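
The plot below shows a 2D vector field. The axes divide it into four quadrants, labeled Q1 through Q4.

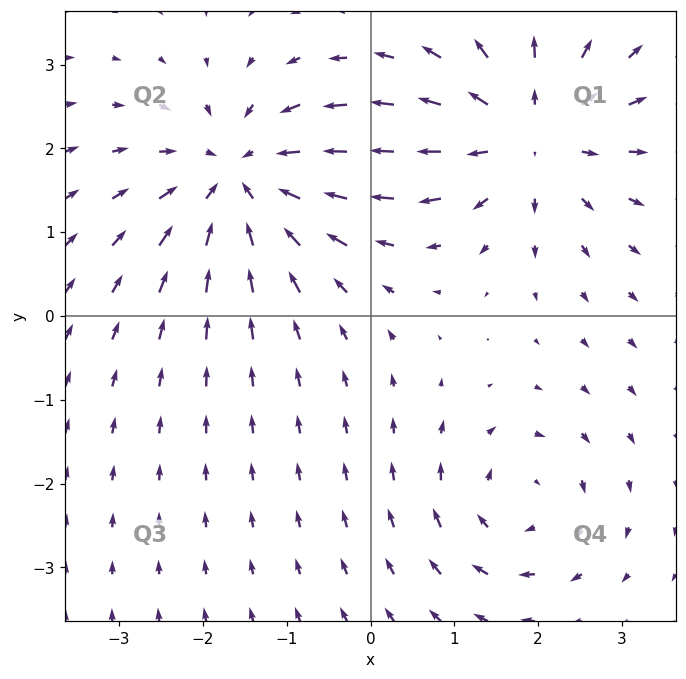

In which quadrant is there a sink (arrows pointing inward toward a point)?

The sink sits at approximately (-1.6, 1.6), which lies in quadrant Q2. The divergence there is about -4, negative as expected for a sink.

Q2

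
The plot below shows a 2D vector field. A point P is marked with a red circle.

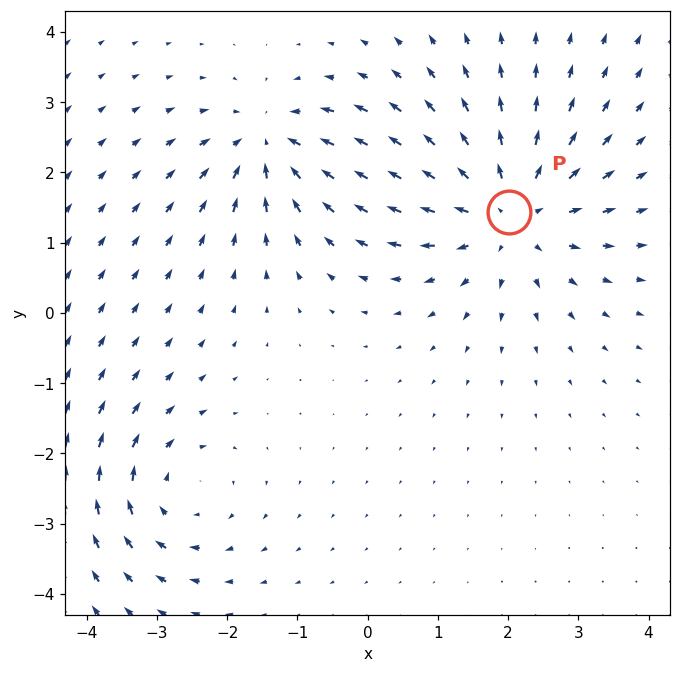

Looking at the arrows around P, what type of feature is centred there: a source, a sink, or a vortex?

At P (2.0, 1.4) the arrows spread outward. Divergence about +4, curl ≈0 — positive divergence with near-zero curl is a source.

source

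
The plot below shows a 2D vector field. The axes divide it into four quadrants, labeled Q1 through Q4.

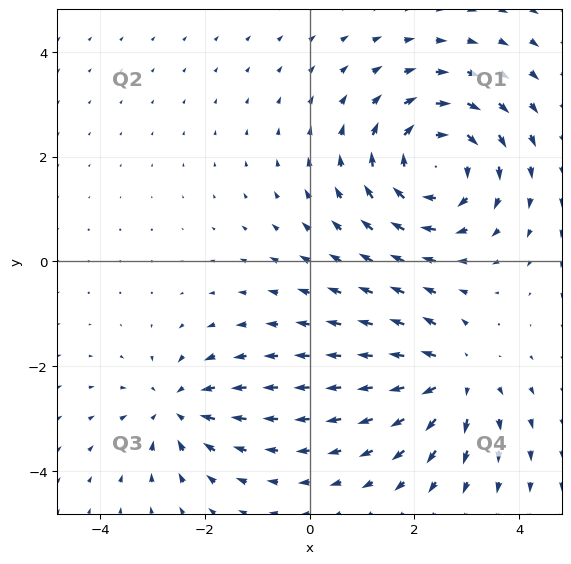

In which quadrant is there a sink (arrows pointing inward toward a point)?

Q3

The sink sits at approximately (-2.5, -2.8), which lies in quadrant Q3. The divergence there is about -4, negative as expected for a sink.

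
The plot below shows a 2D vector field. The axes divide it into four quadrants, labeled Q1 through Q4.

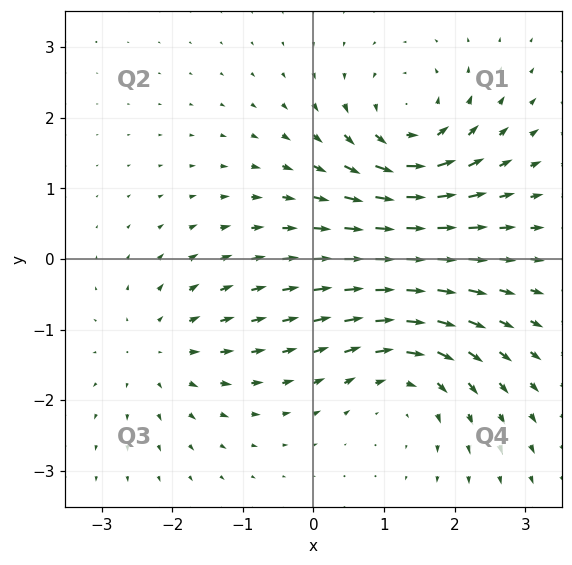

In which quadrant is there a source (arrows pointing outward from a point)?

The source sits at approximately (-2.2, -1.3), which lies in quadrant Q3. The divergence there is about +4, positive as expected for a source.

Q3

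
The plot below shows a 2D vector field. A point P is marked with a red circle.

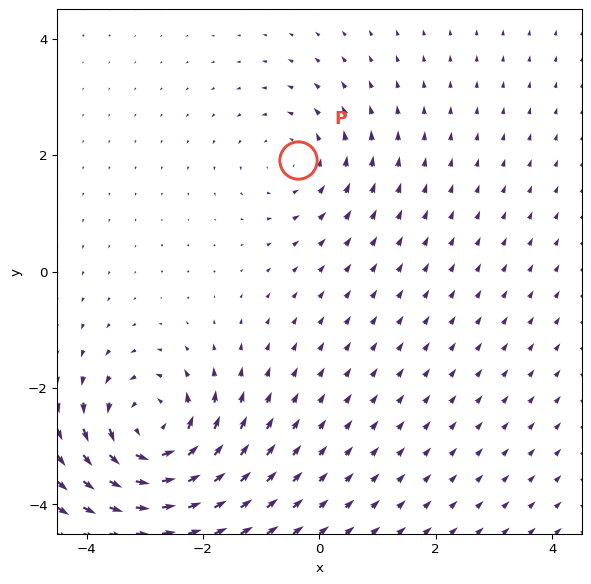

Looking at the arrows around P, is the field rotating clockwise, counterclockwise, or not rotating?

counterclockwise

Near P at (-0.4, 1.9) the arrows circulate counterclockwise. The curl (z-component) there is about +3; positive curl means counterclockwise rotation.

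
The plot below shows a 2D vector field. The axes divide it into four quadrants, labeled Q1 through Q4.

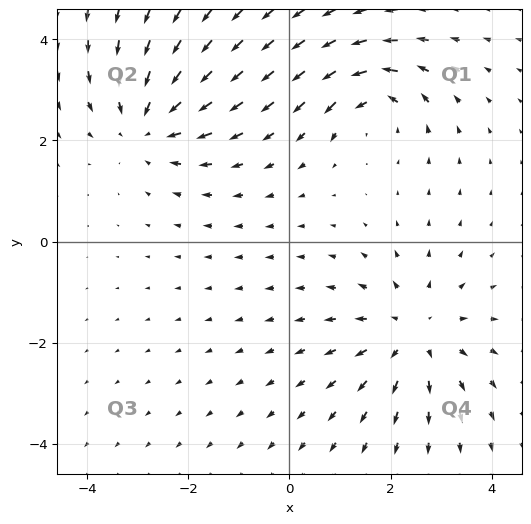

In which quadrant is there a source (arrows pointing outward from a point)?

The source sits at approximately (2.5, -1.8), which lies in quadrant Q4. The divergence there is about +4, positive as expected for a source.

Q4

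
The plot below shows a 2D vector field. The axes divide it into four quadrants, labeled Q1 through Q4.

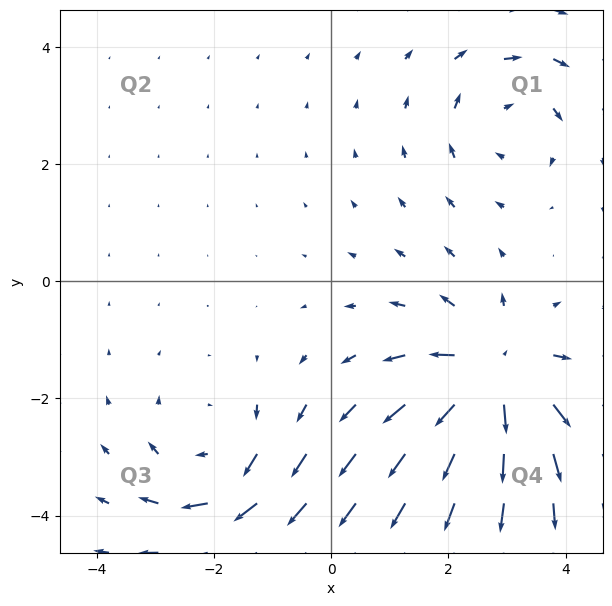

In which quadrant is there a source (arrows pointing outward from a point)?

Q4

The source sits at approximately (2.8, -1.6), which lies in quadrant Q4. The divergence there is about +5, positive as expected for a source.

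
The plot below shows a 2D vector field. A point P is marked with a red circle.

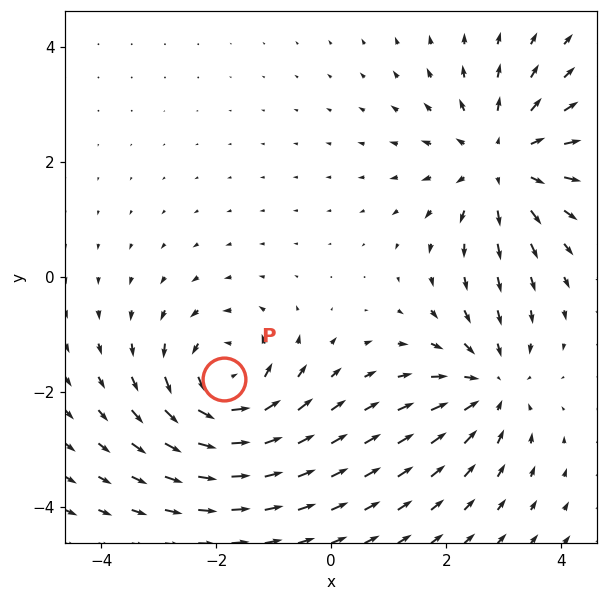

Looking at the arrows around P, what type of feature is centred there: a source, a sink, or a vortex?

At P (-1.9, -1.8) the arrows circulate counterclockwise. Divergence ≈0, curl about +5 — near-zero divergence with nonzero curl is a vortex.

vortex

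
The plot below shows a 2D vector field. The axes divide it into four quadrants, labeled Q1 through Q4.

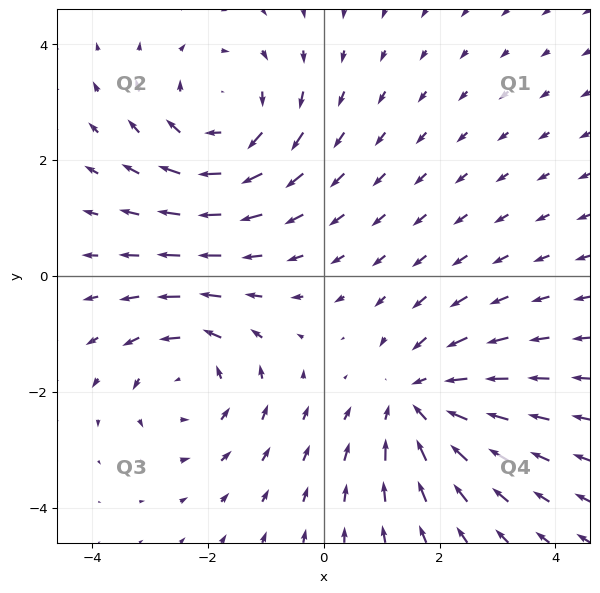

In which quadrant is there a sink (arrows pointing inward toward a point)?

The sink sits at approximately (1.6, -2.2), which lies in quadrant Q4. The divergence there is about -3, negative as expected for a sink.

Q4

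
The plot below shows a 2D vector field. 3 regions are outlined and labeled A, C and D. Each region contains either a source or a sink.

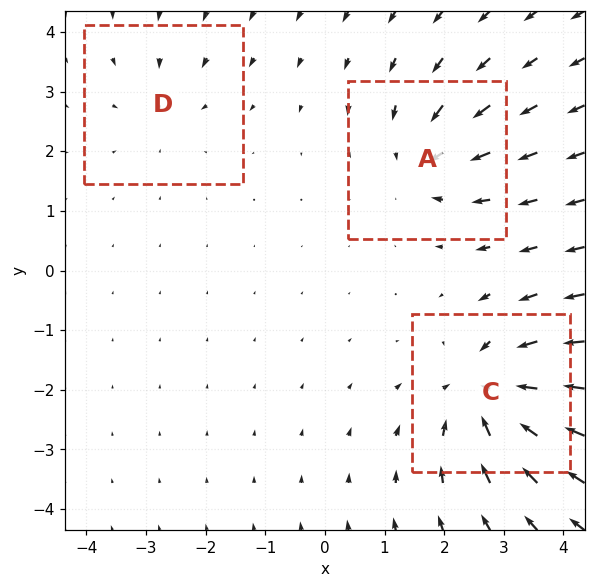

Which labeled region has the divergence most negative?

C

Divergence at each region's feature centre — A: about -4, C: about -6, D: about -2. Region C is most negative.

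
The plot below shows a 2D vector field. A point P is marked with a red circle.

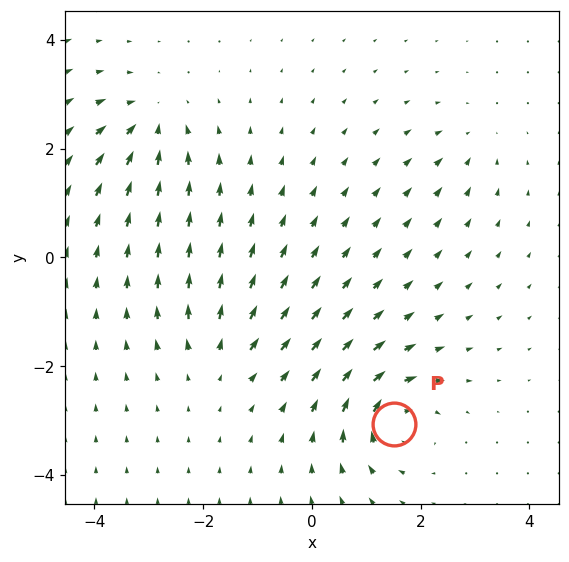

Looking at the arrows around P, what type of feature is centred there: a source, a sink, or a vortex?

At P (1.5, -3.1) the arrows circulate clockwise. Divergence ≈0, curl about -7 — near-zero divergence with nonzero curl is a vortex.

vortex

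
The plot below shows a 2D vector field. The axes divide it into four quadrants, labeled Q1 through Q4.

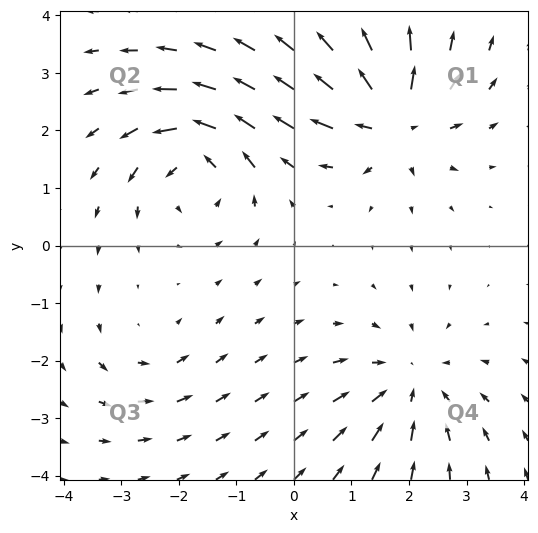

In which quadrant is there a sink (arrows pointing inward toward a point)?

Q4

The sink sits at approximately (2.0, -2.4), which lies in quadrant Q4. The divergence there is about -4, negative as expected for a sink.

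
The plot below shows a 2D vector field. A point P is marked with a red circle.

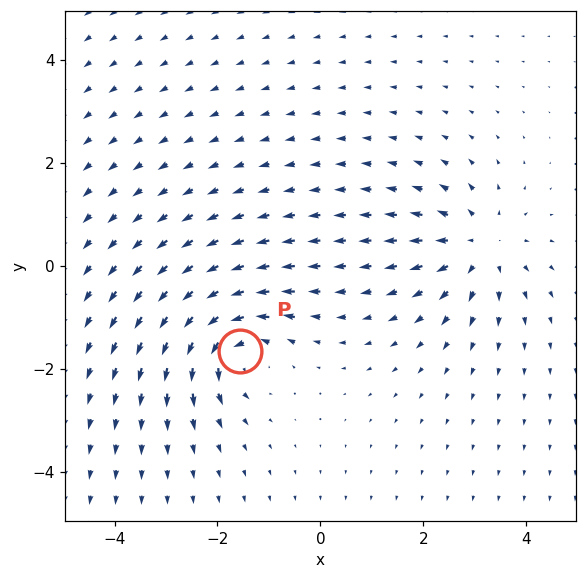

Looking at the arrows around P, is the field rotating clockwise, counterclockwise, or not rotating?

counterclockwise

Near P at (-1.6, -1.7) the arrows circulate counterclockwise. The curl (z-component) there is about +6; positive curl means counterclockwise rotation.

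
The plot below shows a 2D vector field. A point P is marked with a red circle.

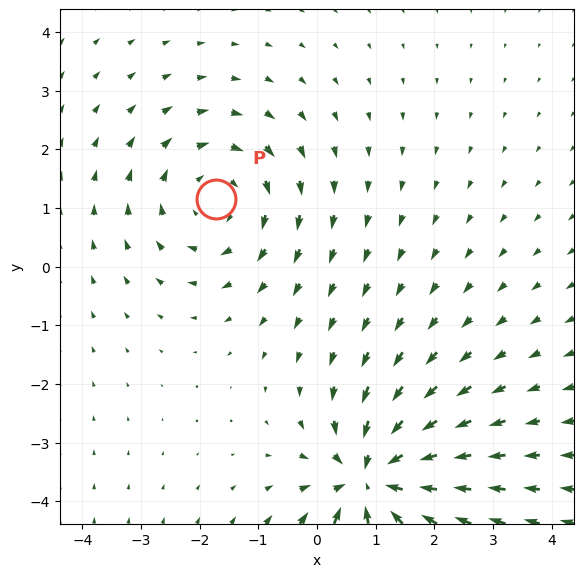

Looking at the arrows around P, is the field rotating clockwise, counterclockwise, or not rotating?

clockwise

Near P at (-1.7, 1.1) the arrows circulate clockwise. The curl (z-component) there is about -2; negative curl means clockwise rotation.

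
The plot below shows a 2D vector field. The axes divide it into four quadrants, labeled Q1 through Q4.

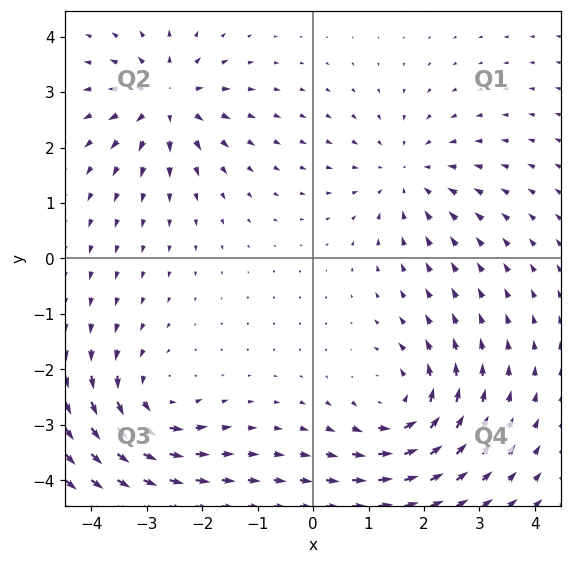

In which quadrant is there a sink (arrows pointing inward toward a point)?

The sink sits at approximately (1.7, 1.5), which lies in quadrant Q1. The divergence there is about -3, negative as expected for a sink.

Q1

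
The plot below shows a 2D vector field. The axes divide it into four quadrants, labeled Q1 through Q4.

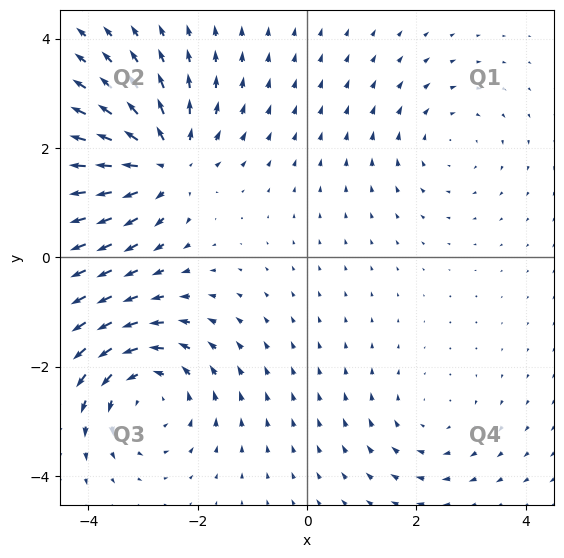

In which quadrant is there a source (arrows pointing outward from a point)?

Q2

The source sits at approximately (-2.6, 1.7), which lies in quadrant Q2. The divergence there is about +5, positive as expected for a source.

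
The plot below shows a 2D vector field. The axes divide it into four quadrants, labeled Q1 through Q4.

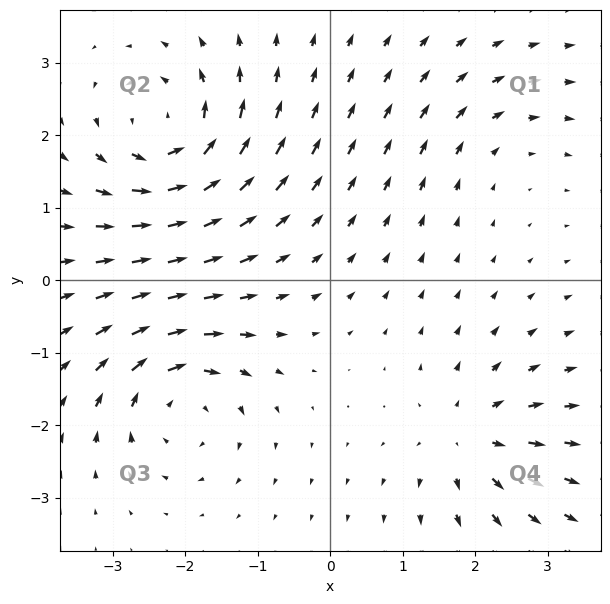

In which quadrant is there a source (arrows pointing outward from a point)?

Q4

The source sits at approximately (1.9, -2.2), which lies in quadrant Q4. The divergence there is about +5, positive as expected for a source.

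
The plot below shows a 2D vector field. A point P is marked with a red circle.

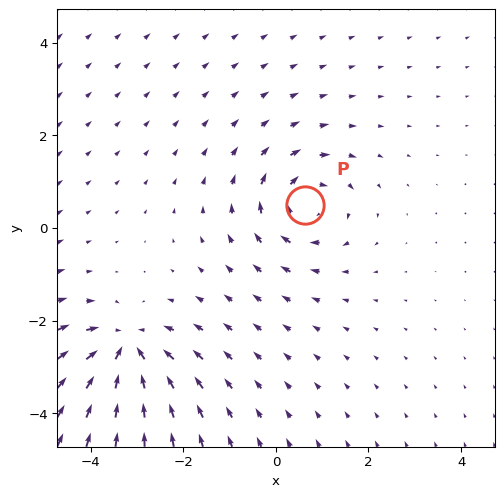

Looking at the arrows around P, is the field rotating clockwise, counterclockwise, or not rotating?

clockwise

Near P at (0.6, 0.5) the arrows circulate clockwise. The curl (z-component) there is about -4; negative curl means clockwise rotation.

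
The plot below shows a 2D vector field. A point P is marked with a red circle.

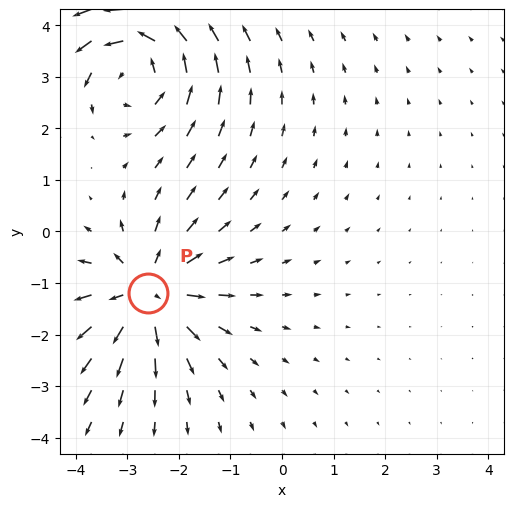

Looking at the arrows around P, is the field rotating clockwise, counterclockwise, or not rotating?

Near P at (-2.6, -1.2) the arrows show no circulation. The curl there is ≈0.

not rotating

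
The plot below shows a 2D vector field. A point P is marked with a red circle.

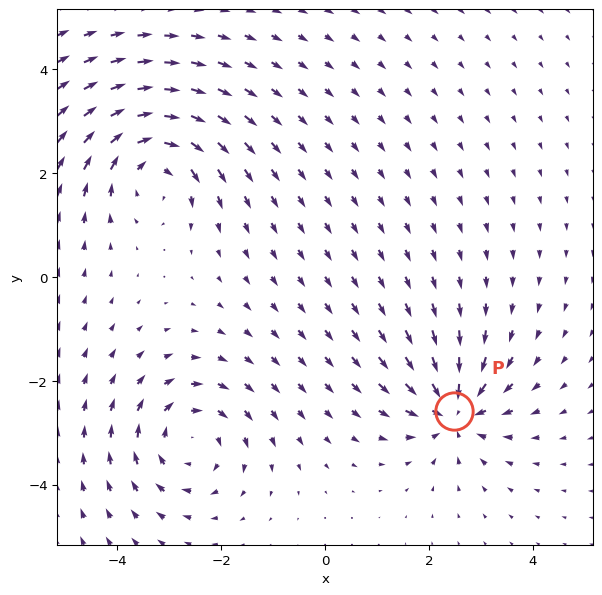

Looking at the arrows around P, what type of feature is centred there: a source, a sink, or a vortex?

At P (2.5, -2.6) the arrows converge inward. Divergence about -5, curl ≈0 — negative divergence with near-zero curl is a sink.

sink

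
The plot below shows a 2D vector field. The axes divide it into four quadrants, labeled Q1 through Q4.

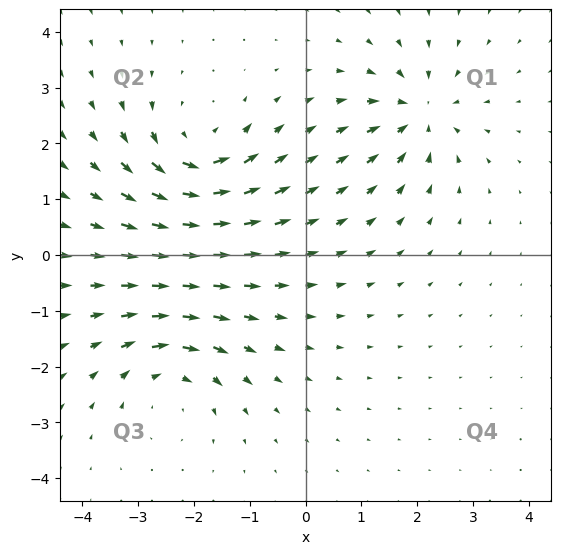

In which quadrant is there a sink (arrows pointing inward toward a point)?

Q1

The sink sits at approximately (2.0, 2.5), which lies in quadrant Q1. The divergence there is about -5, negative as expected for a sink.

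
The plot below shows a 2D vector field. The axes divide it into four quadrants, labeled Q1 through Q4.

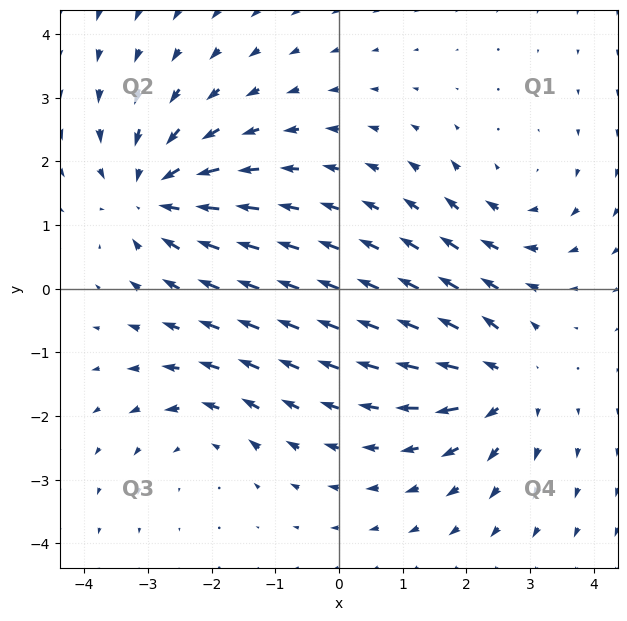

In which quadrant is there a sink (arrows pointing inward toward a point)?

Q2

The sink sits at approximately (-2.9, 1.5), which lies in quadrant Q2. The divergence there is about -5, negative as expected for a sink.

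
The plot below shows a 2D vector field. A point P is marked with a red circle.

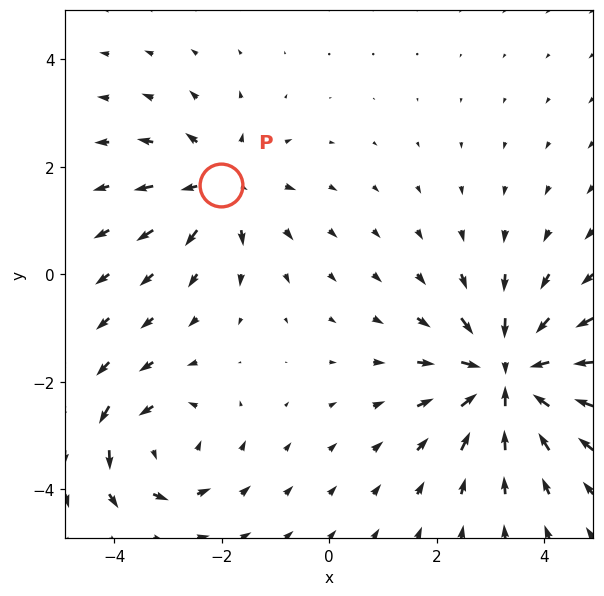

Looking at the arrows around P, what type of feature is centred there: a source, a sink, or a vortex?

At P (-2.0, 1.7) the arrows spread outward. Divergence about +3, curl ≈0 — positive divergence with near-zero curl is a source.

source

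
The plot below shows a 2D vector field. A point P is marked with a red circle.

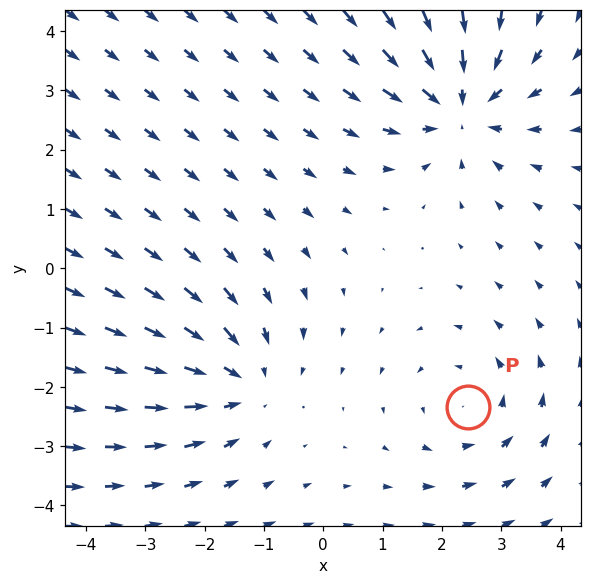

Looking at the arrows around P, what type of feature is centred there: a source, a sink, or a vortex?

vortex

At P (2.4, -2.3) the arrows circulate counterclockwise. Divergence ≈0, curl about +3 — near-zero divergence with nonzero curl is a vortex.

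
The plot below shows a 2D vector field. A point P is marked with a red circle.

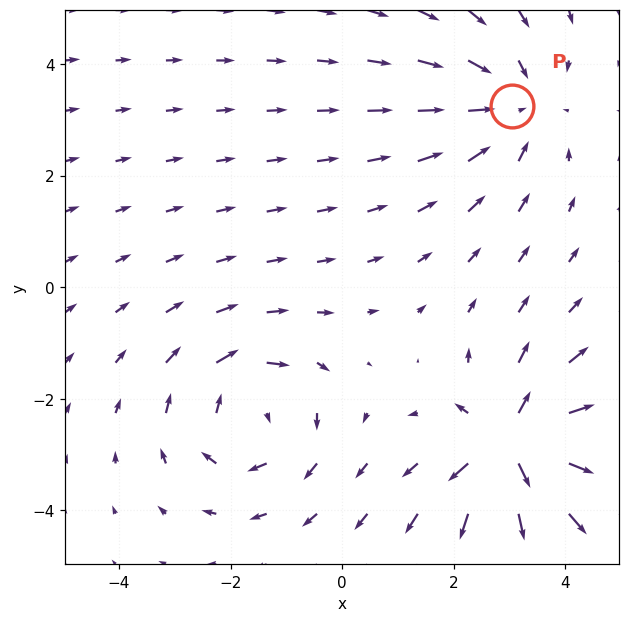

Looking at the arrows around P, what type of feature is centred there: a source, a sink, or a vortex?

sink

At P (3.0, 3.2) the arrows converge inward. Divergence about -3, curl ≈0 — negative divergence with near-zero curl is a sink.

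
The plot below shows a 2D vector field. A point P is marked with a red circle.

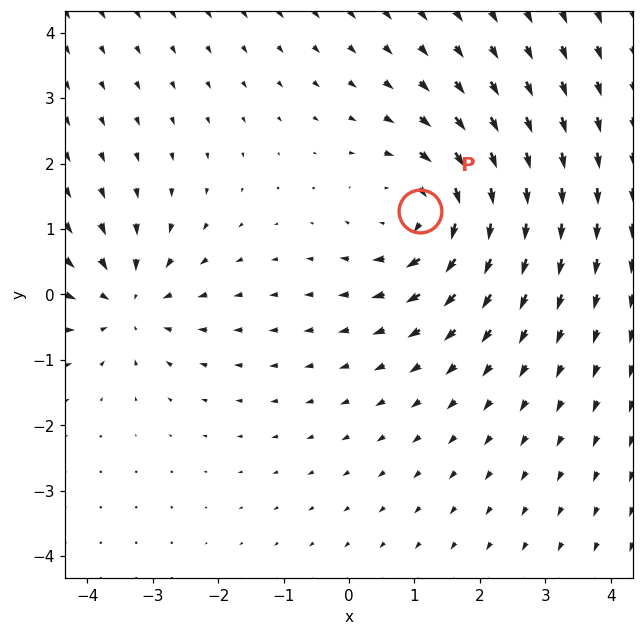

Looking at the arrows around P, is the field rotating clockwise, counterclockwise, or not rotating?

clockwise

Near P at (1.1, 1.3) the arrows circulate clockwise. The curl (z-component) there is about -4; negative curl means clockwise rotation.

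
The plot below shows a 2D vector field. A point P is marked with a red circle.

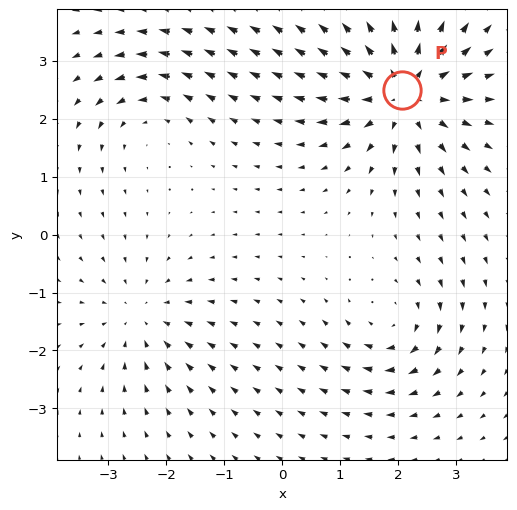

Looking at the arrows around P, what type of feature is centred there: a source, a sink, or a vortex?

At P (2.1, 2.5) the arrows spread outward. Divergence about +5, curl ≈0 — positive divergence with near-zero curl is a source.

source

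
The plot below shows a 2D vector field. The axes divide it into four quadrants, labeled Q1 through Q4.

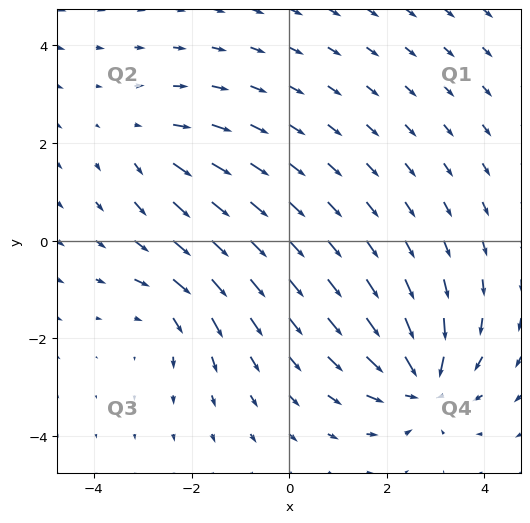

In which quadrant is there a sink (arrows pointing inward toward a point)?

Q4

The sink sits at approximately (2.7, -2.9), which lies in quadrant Q4. The divergence there is about -6, negative as expected for a sink.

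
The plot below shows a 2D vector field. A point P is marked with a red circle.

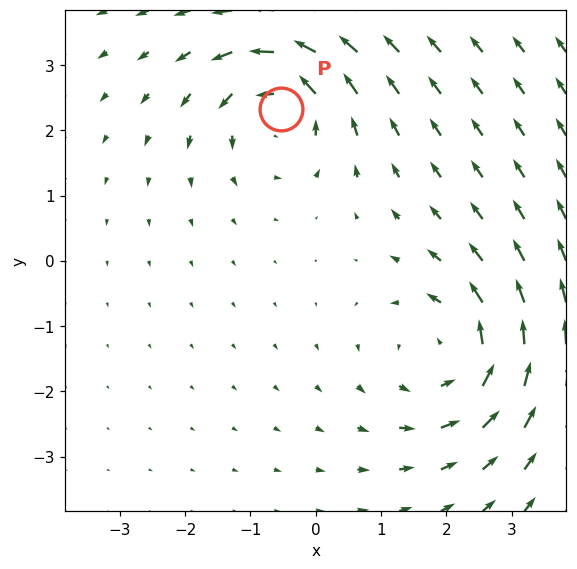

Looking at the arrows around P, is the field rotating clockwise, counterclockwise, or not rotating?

counterclockwise

Near P at (-0.5, 2.3) the arrows circulate counterclockwise. The curl (z-component) there is about +5; positive curl means counterclockwise rotation.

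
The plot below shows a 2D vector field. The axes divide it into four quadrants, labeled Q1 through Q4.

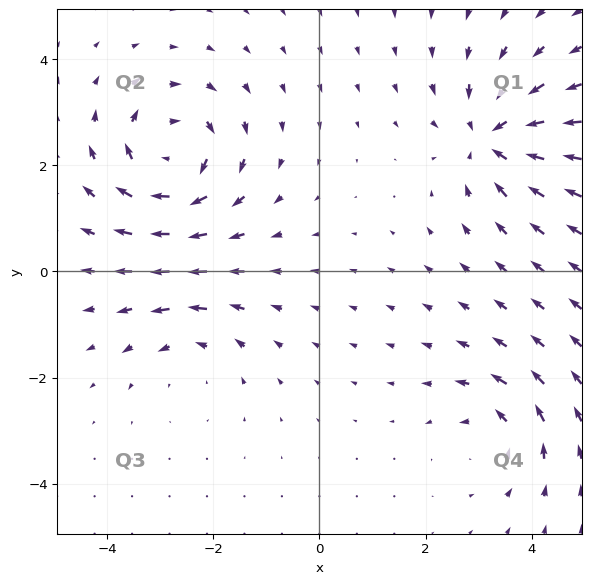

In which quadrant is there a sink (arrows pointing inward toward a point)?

Q1

The sink sits at approximately (3.3, 2.5), which lies in quadrant Q1. The divergence there is about -4, negative as expected for a sink.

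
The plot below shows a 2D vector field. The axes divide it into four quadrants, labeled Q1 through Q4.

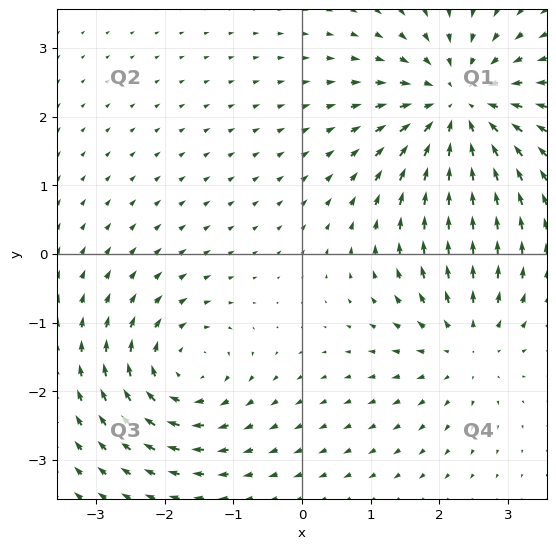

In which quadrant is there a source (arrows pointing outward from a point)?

Q4

The source sits at approximately (2.4, -1.3), which lies in quadrant Q4. The divergence there is about +3, positive as expected for a source.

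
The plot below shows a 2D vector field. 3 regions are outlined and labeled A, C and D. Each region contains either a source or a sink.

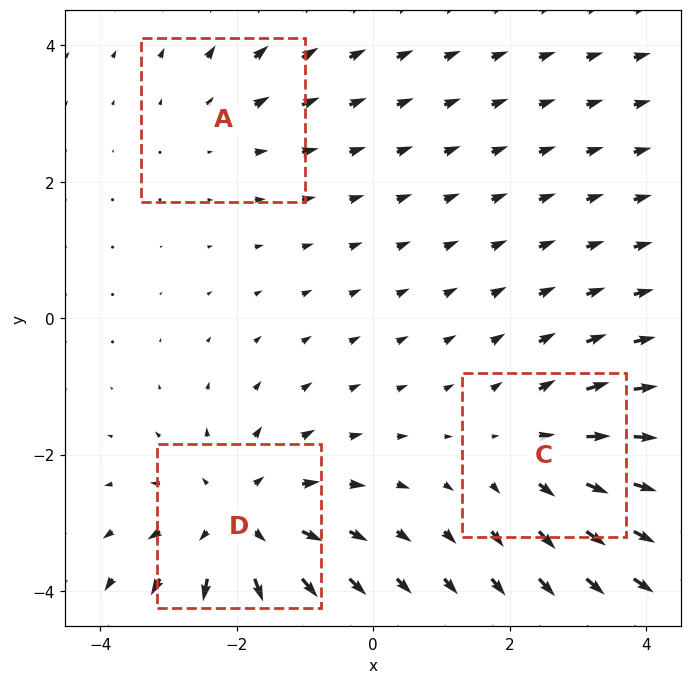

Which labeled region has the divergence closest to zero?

Divergence at each region's feature centre — A: about +2, C: about +3, D: about +4. Region A is closest to zero.

A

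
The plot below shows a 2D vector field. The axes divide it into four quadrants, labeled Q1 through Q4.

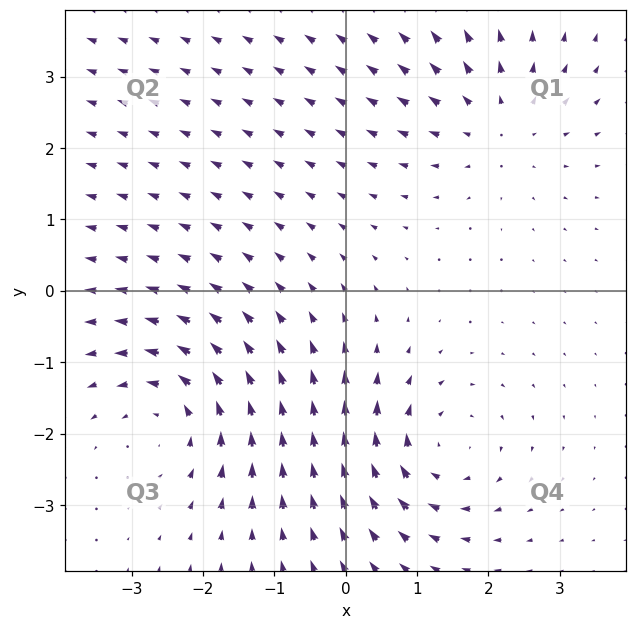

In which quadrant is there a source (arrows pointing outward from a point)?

Q1

The source sits at approximately (2.1, 2.3), which lies in quadrant Q1. The divergence there is about +3, positive as expected for a source.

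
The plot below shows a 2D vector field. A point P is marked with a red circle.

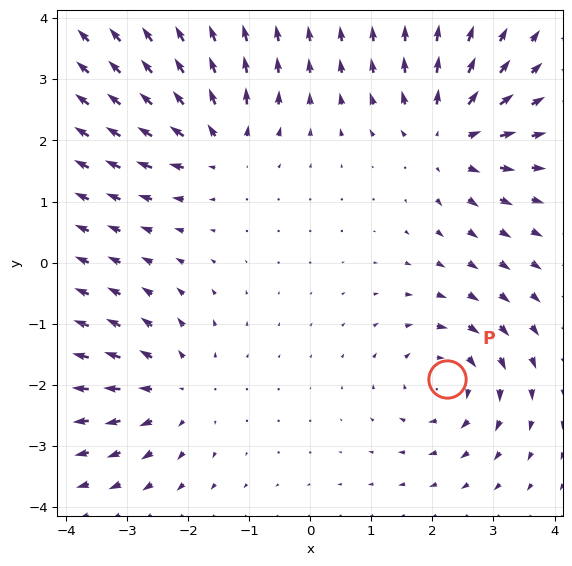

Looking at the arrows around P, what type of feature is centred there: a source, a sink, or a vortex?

vortex

At P (2.2, -1.9) the arrows circulate clockwise. Divergence ≈0, curl about -4 — near-zero divergence with nonzero curl is a vortex.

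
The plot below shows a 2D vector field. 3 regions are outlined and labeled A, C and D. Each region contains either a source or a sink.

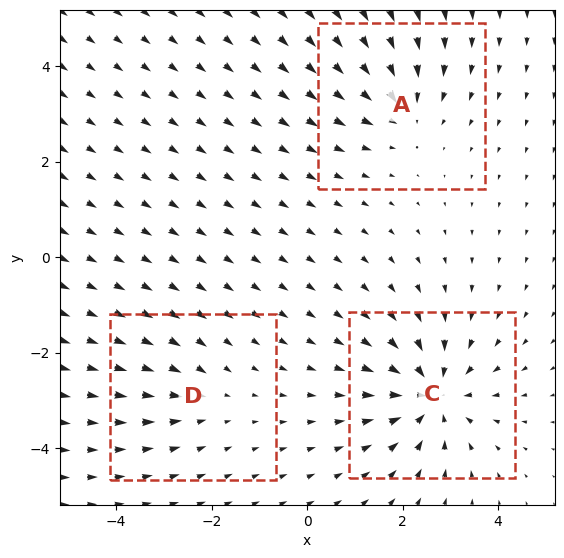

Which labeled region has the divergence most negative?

C

Divergence at each region's feature centre — A: about -3, C: about -5, D: about -2. Region C is most negative.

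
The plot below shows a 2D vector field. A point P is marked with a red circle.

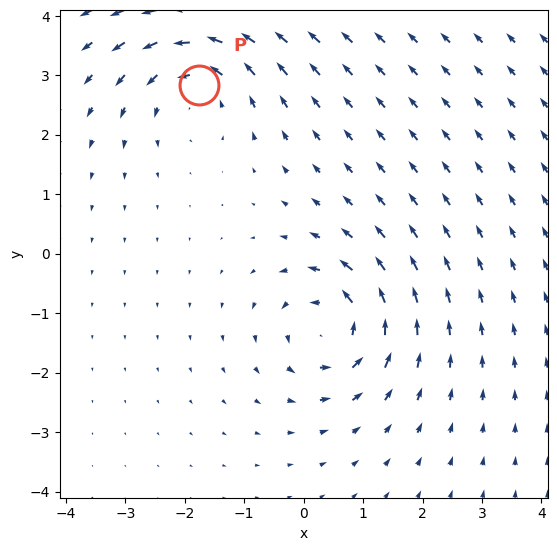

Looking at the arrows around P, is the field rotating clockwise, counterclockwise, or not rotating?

counterclockwise

Near P at (-1.8, 2.8) the arrows circulate counterclockwise. The curl (z-component) there is about +4; positive curl means counterclockwise rotation.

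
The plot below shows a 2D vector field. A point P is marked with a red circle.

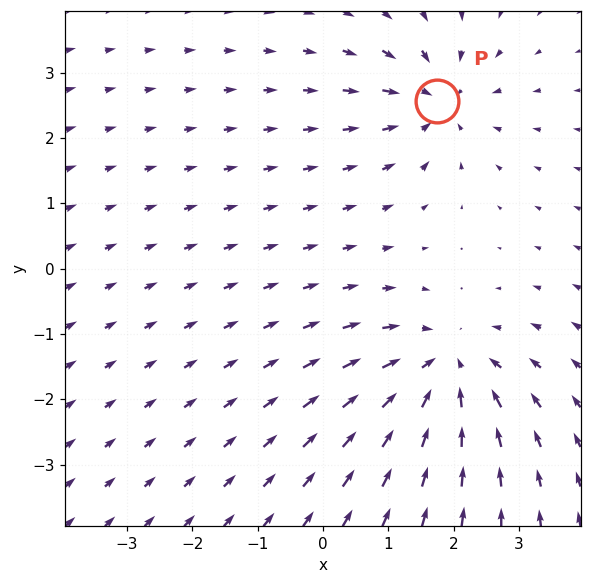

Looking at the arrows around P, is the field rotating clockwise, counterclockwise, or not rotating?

Near P at (1.7, 2.6) the arrows show no circulation. The curl there is ≈0.

not rotating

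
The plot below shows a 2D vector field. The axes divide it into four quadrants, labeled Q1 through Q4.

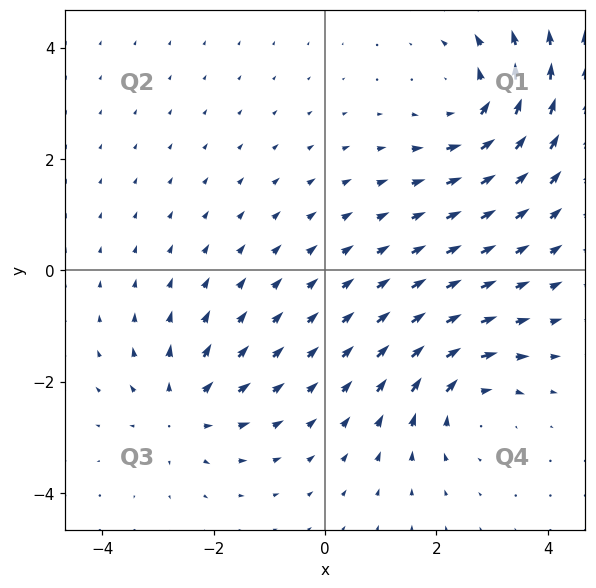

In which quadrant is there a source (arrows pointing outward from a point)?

The source sits at approximately (-2.6, -2.5), which lies in quadrant Q3. The divergence there is about +3, positive as expected for a source.

Q3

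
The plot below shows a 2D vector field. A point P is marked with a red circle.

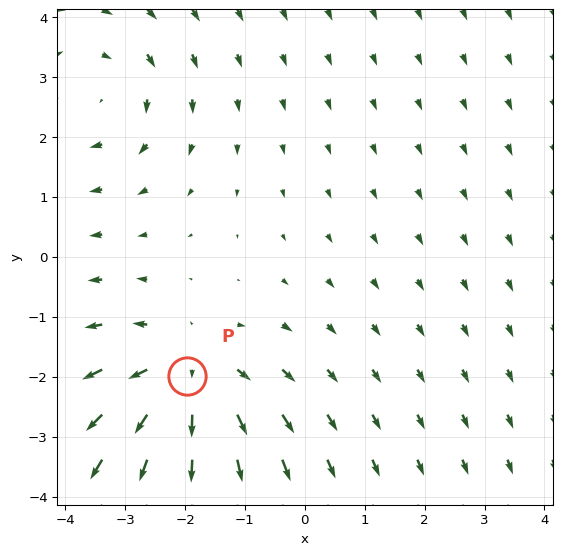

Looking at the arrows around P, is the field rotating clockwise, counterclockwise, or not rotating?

not rotating

Near P at (-2.0, -2.0) the arrows show no circulation. The curl there is ≈0.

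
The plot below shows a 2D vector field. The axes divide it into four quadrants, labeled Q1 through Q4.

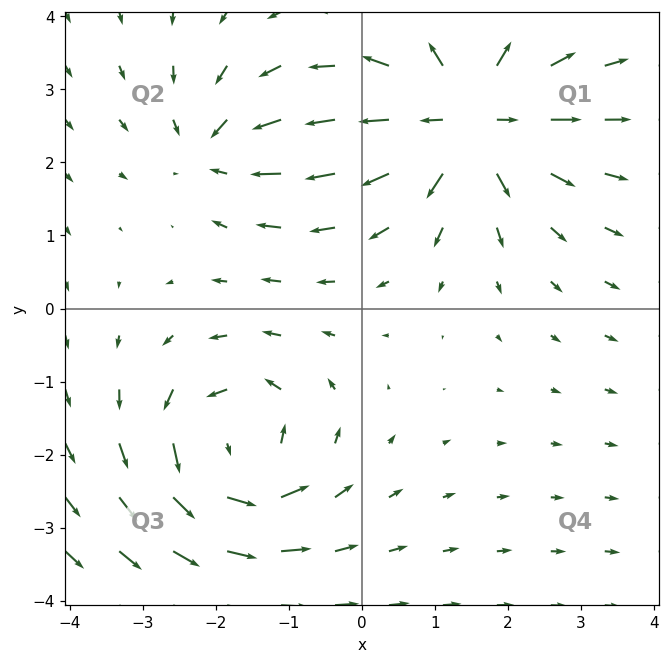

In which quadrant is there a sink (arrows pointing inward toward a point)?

Q2

The sink sits at approximately (-2.0, 2.2), which lies in quadrant Q2. The divergence there is about -4, negative as expected for a sink.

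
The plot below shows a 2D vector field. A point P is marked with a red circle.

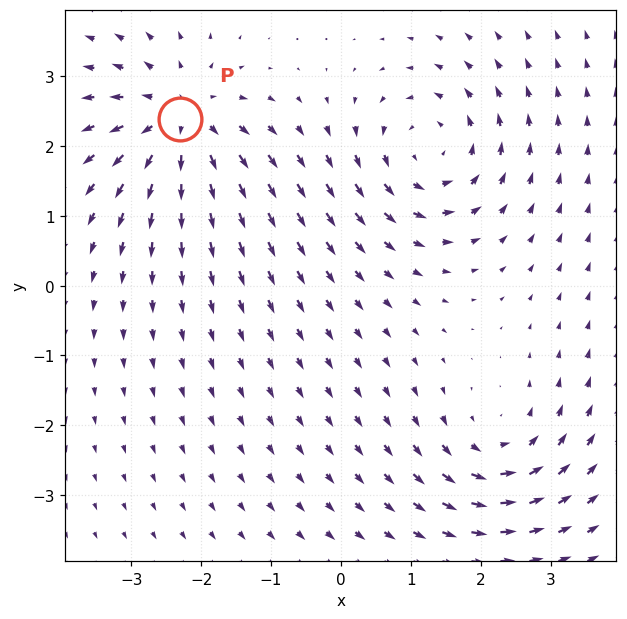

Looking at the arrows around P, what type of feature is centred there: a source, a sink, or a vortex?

source

At P (-2.3, 2.4) the arrows spread outward. Divergence about +6, curl ≈0 — positive divergence with near-zero curl is a source.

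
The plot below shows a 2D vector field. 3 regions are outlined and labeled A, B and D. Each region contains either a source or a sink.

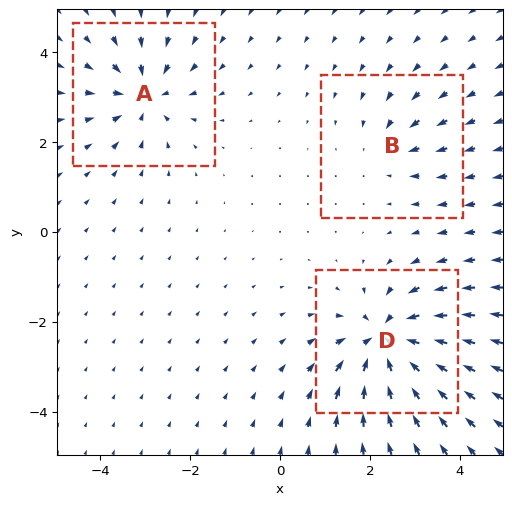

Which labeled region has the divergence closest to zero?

Divergence at each region's feature centre — A: about -4, B: about -2, D: about -6. Region B is closest to zero.

B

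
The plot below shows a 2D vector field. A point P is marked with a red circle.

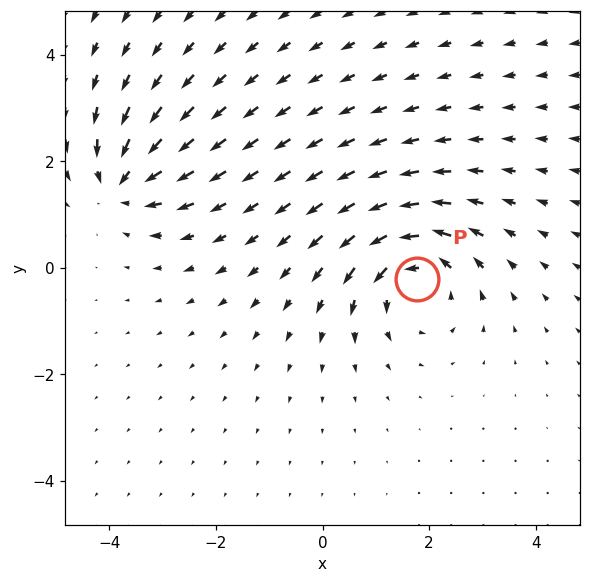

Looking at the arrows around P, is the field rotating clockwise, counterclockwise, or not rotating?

Near P at (1.8, -0.2) the arrows circulate counterclockwise. The curl (z-component) there is about +4; positive curl means counterclockwise rotation.

counterclockwise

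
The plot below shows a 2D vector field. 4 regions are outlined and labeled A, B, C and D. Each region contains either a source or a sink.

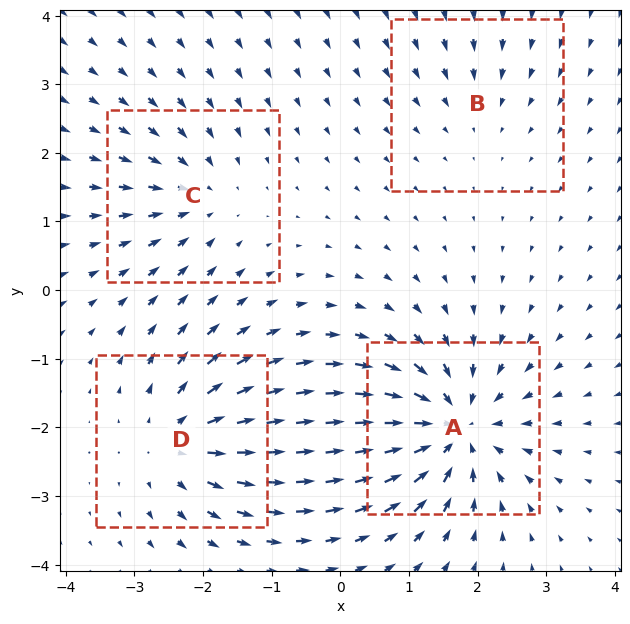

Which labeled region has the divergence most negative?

A

Divergence at each region's feature centre — A: about -7, B: about -2, C: about -4, D: about +5. Region A is most negative.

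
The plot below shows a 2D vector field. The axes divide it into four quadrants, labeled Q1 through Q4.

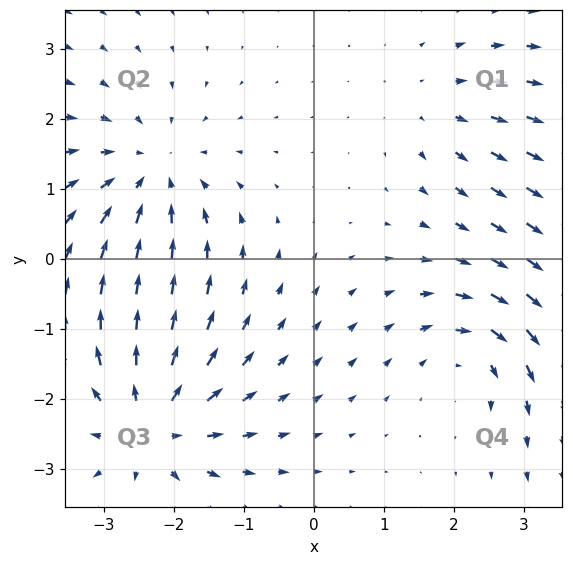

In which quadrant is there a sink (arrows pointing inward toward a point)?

Q2

The sink sits at approximately (-2.3, 1.2), which lies in quadrant Q2. The divergence there is about -4, negative as expected for a sink.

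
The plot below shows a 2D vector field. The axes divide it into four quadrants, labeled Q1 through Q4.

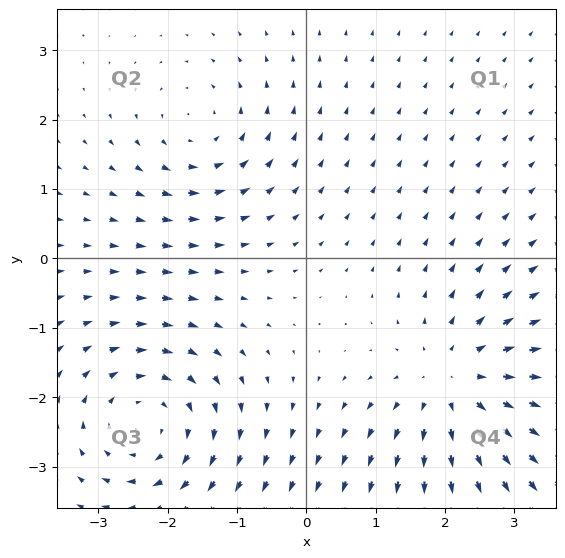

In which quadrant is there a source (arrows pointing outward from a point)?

Q4

The source sits at approximately (2.2, -1.8), which lies in quadrant Q4. The divergence there is about +5, positive as expected for a source.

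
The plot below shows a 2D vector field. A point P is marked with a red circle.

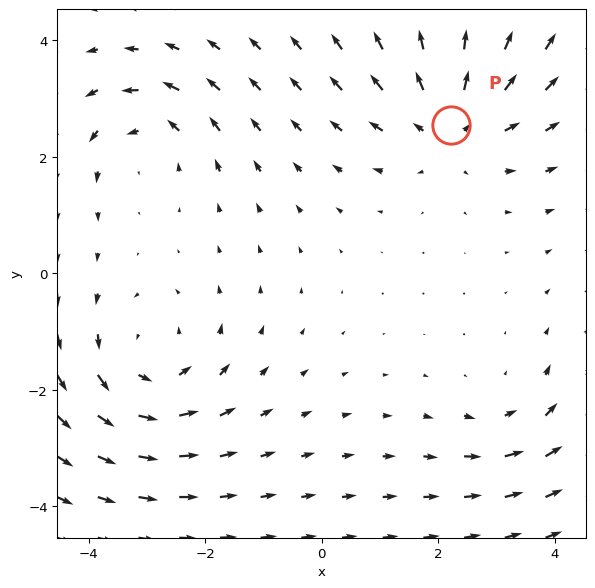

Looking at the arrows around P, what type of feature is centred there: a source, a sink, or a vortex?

At P (2.2, 2.5) the arrows spread outward. Divergence about +4, curl ≈0 — positive divergence with near-zero curl is a source.

source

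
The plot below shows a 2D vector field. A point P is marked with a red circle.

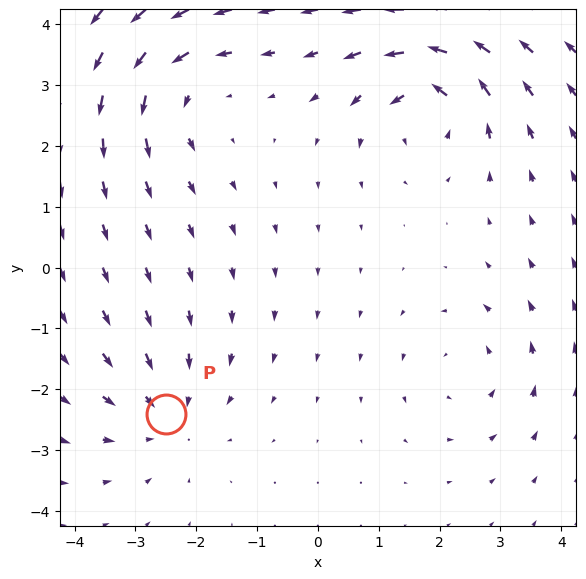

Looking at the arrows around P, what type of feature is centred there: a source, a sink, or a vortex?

At P (-2.5, -2.4) the arrows converge inward. Divergence about -4, curl ≈0 — negative divergence with near-zero curl is a sink.

sink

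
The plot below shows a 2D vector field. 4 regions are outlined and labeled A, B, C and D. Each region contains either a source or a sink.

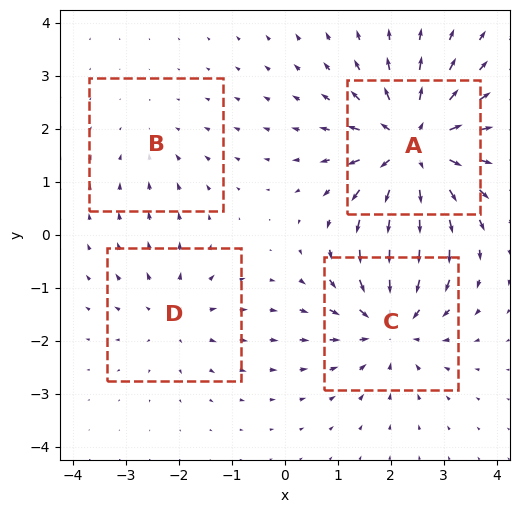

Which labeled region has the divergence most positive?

Divergence at each region's feature centre — A: about +7, B: about -2, C: about -5, D: about +3. Region A is most positive.

A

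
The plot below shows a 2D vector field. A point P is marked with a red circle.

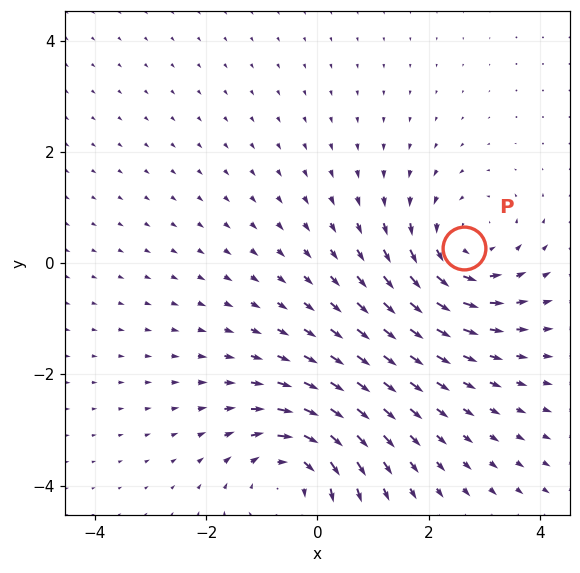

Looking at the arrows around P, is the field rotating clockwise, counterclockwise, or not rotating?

counterclockwise

Near P at (2.6, 0.3) the arrows circulate counterclockwise. The curl (z-component) there is about +3; positive curl means counterclockwise rotation.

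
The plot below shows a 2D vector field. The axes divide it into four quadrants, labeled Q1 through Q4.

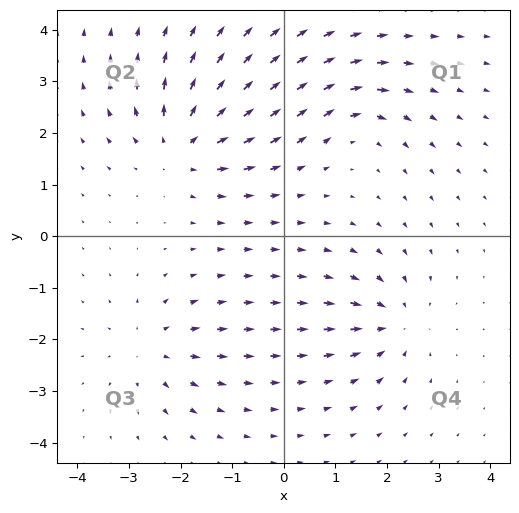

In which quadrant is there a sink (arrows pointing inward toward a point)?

Q4

The sink sits at approximately (2.1, -1.7), which lies in quadrant Q4. The divergence there is about -5, negative as expected for a sink.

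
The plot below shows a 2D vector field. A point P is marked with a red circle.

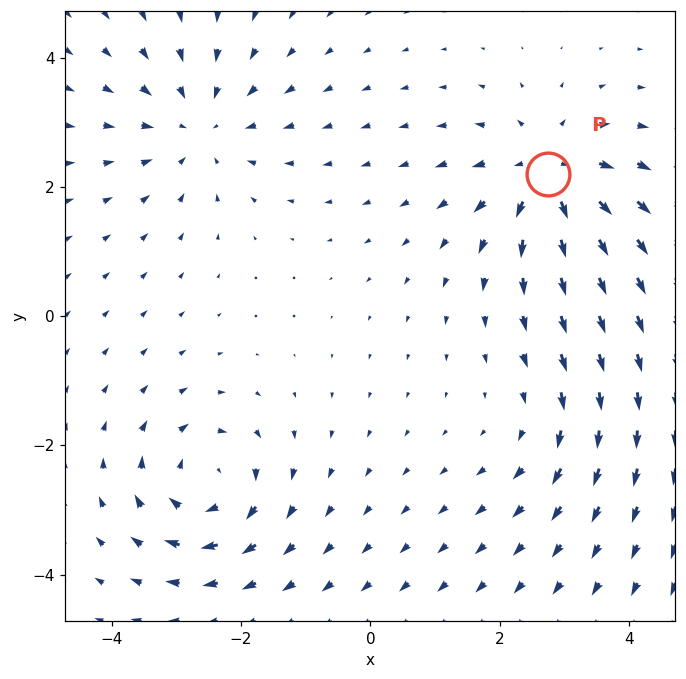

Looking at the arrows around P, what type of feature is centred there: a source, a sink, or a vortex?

source

At P (2.8, 2.2) the arrows spread outward. Divergence about +6, curl ≈0 — positive divergence with near-zero curl is a source.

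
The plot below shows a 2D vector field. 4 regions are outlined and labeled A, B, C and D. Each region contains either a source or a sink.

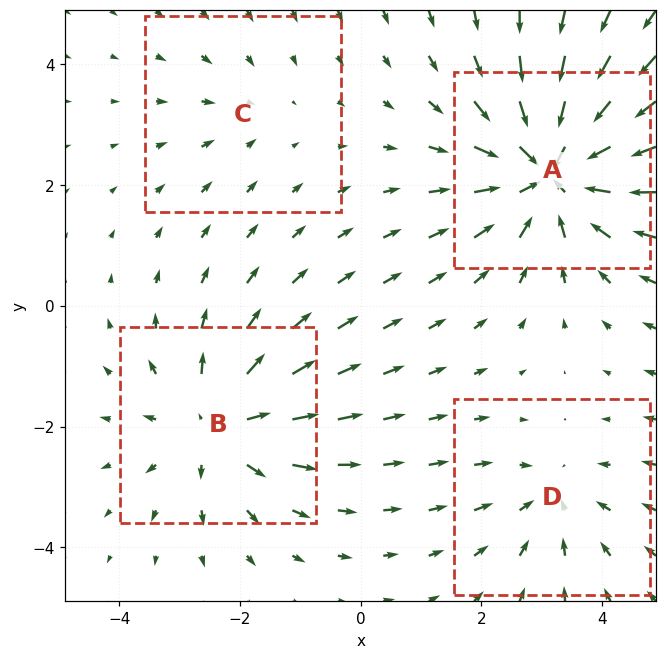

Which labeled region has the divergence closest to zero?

C

Divergence at each region's feature centre — A: about -7, B: about +5, C: about -2, D: about -3. Region C is closest to zero.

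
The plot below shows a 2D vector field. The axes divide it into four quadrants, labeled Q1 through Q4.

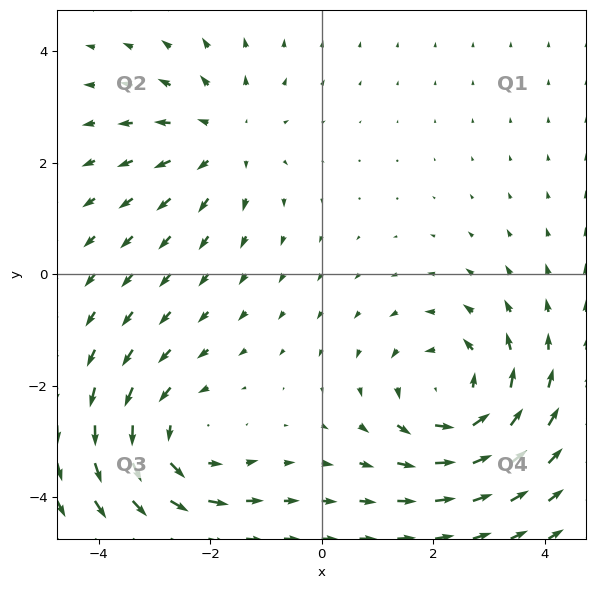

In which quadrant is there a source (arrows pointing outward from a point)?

Q2

The source sits at approximately (-1.7, 2.4), which lies in quadrant Q2. The divergence there is about +3, positive as expected for a source.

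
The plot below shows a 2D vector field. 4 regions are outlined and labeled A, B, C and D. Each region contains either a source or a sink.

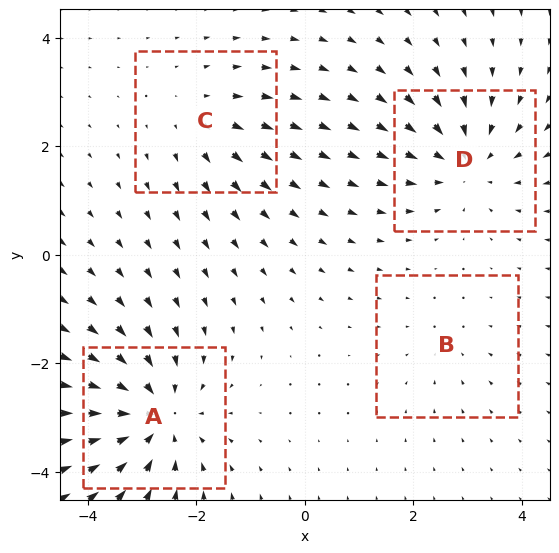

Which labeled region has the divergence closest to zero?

Divergence at each region's feature centre — A: about -6, B: about -2, C: about +3, D: about -4. Region B is closest to zero.

B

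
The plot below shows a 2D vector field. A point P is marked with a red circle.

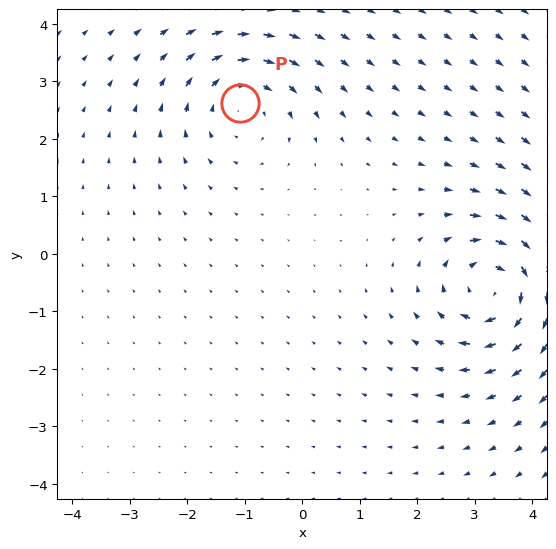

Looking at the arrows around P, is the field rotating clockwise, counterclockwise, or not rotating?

Near P at (-1.1, 2.6) the arrows circulate clockwise. The curl (z-component) there is about -4; negative curl means clockwise rotation.

clockwise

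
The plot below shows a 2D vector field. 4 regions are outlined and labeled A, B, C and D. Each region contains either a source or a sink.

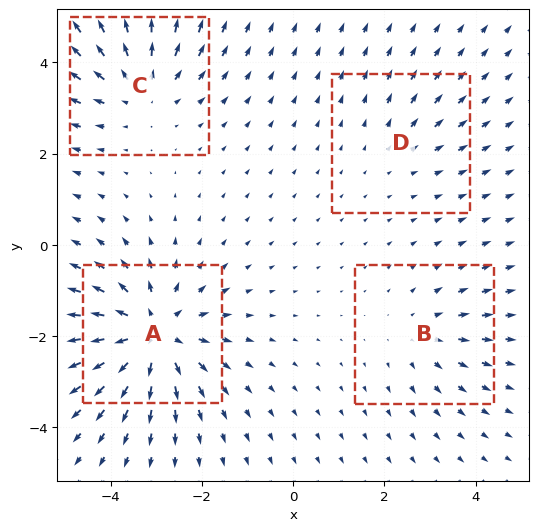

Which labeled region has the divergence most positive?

A

Divergence at each region's feature centre — A: about +6, B: about +3, C: about +4, D: about +2. Region A is most positive.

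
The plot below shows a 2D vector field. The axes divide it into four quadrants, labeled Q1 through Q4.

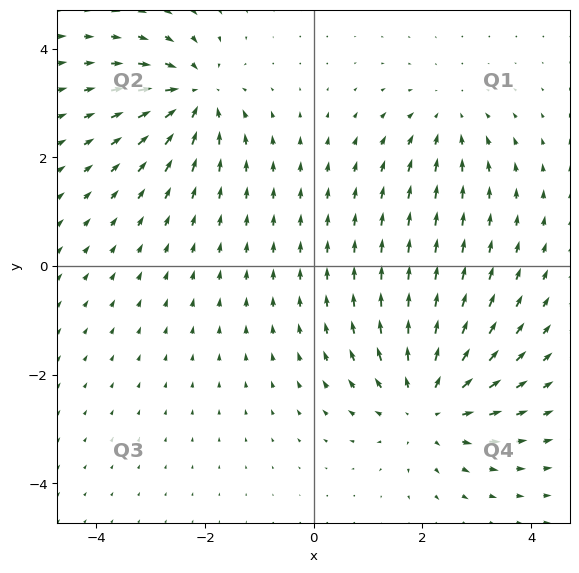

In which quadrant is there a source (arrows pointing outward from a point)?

Q4

The source sits at approximately (2.1, -2.5), which lies in quadrant Q4. The divergence there is about +4, positive as expected for a source.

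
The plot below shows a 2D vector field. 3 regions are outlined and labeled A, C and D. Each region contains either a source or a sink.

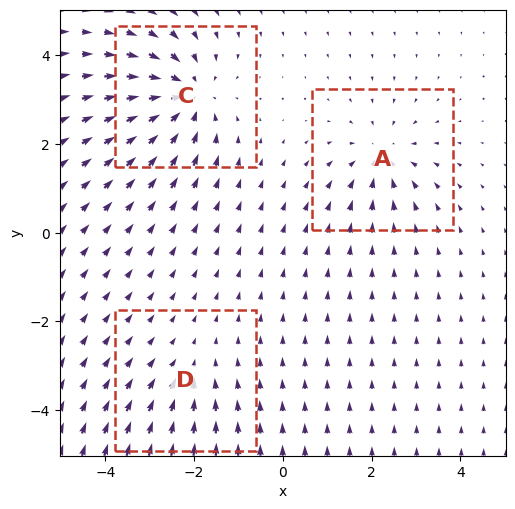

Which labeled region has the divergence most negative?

Divergence at each region's feature centre — A: about -4, C: about -5, D: about -2. Region C is most negative.

C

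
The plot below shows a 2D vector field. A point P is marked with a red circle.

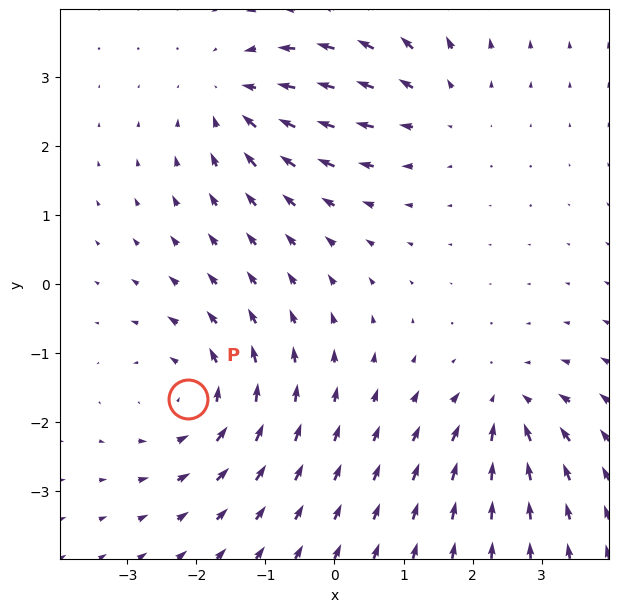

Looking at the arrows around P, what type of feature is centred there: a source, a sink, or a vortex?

At P (-2.1, -1.7) the arrows circulate counterclockwise. Divergence ≈0, curl about +3 — near-zero divergence with nonzero curl is a vortex.

vortex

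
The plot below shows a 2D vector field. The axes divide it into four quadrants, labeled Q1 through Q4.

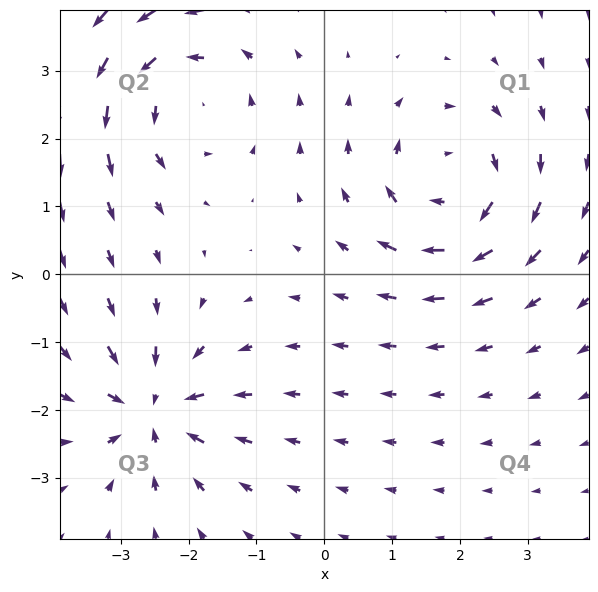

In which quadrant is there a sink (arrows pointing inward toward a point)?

The sink sits at approximately (-2.5, -2.0), which lies in quadrant Q3. The divergence there is about -6, negative as expected for a sink.

Q3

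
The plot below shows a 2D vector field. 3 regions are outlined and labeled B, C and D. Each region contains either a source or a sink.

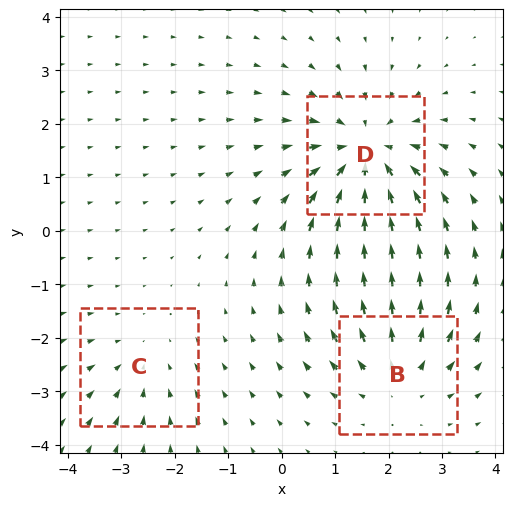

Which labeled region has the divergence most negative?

Divergence at each region's feature centre — B: about +3, C: about -2, D: about -4. Region D is most negative.

D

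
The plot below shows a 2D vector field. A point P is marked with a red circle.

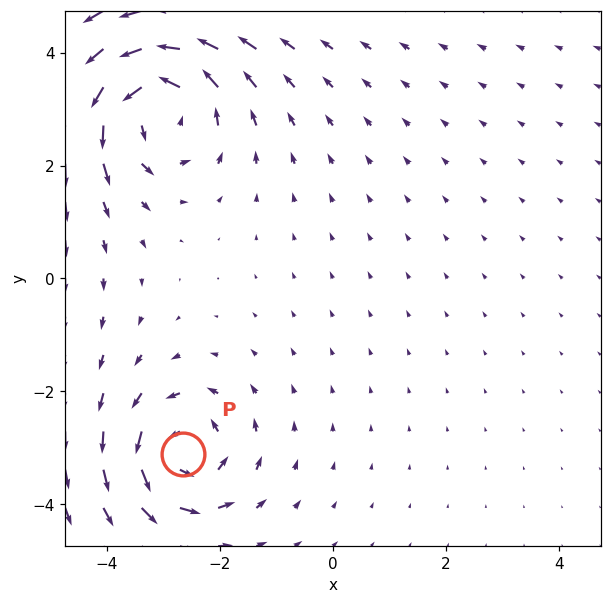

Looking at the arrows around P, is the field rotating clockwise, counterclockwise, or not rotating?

counterclockwise

Near P at (-2.6, -3.1) the arrows circulate counterclockwise. The curl (z-component) there is about +4; positive curl means counterclockwise rotation.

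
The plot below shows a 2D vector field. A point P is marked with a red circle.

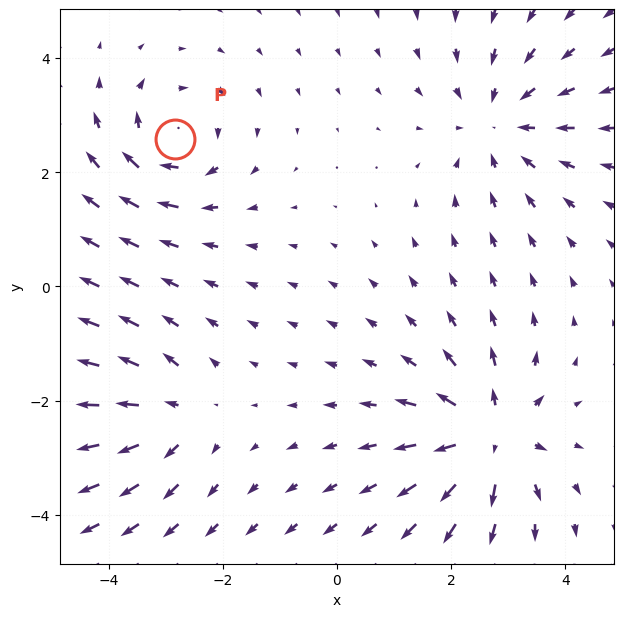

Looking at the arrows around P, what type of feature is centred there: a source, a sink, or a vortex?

vortex

At P (-2.8, 2.6) the arrows circulate clockwise. Divergence ≈0, curl about -4 — near-zero divergence with nonzero curl is a vortex.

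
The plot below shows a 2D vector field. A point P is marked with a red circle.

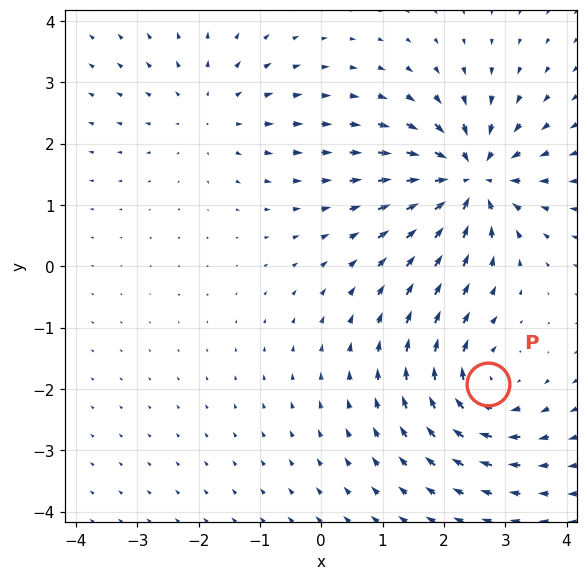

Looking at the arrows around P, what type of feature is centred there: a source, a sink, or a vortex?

At P (2.7, -1.9) the arrows circulate clockwise. Divergence ≈0, curl about -4 — near-zero divergence with nonzero curl is a vortex.

vortex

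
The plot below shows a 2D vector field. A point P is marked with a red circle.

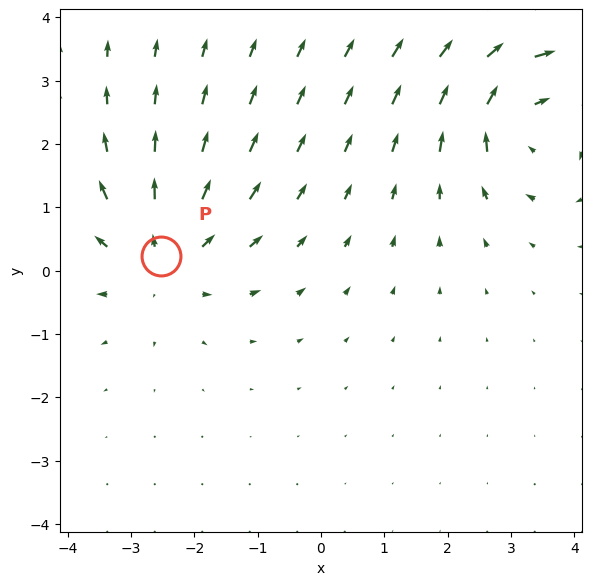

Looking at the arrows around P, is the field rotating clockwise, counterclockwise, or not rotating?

Near P at (-2.5, 0.2) the arrows show no circulation. The curl there is ≈0.

not rotating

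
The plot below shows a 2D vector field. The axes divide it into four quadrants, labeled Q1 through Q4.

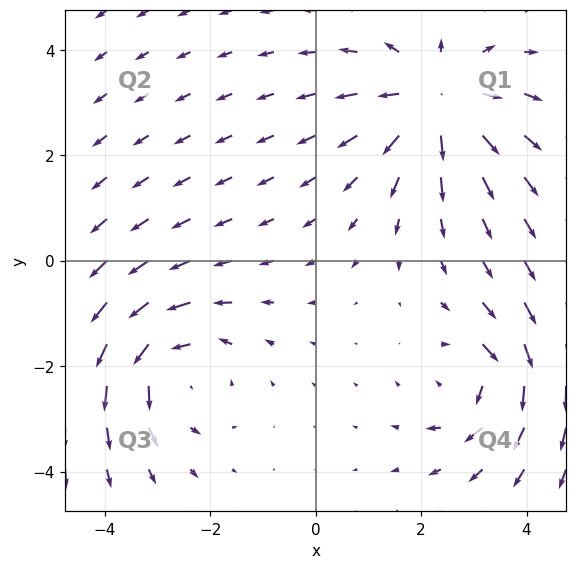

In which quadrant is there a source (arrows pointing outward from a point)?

Q1

The source sits at approximately (2.3, 3.0), which lies in quadrant Q1. The divergence there is about +5, positive as expected for a source.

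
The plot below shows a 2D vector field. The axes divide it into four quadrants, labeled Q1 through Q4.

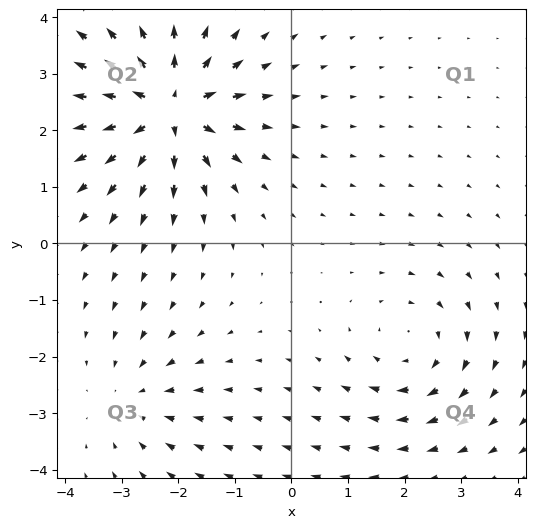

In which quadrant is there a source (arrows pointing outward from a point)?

The source sits at approximately (-2.2, 2.4), which lies in quadrant Q2. The divergence there is about +7, positive as expected for a source.

Q2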